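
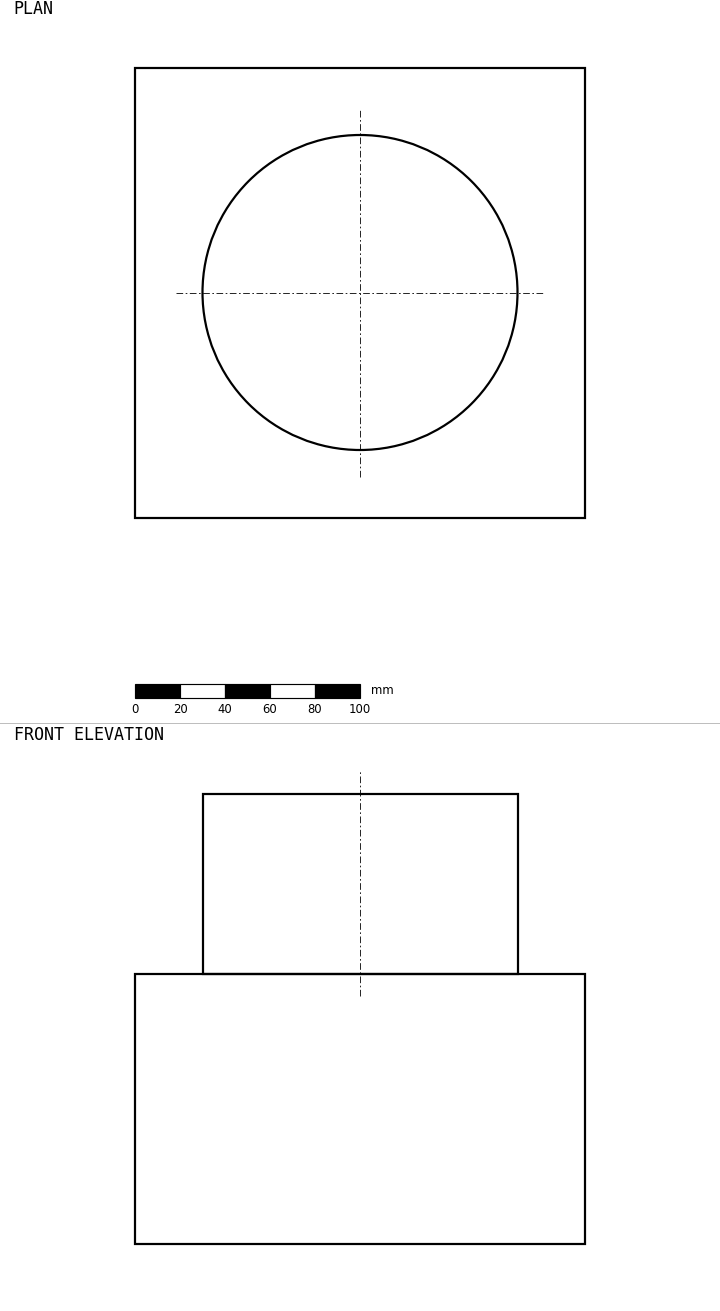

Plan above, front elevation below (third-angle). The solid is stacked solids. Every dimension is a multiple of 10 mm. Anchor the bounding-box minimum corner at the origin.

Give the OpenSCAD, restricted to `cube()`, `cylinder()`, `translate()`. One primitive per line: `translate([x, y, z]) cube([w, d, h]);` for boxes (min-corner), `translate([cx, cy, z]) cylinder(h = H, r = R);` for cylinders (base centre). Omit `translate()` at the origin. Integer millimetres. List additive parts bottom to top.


cube([200, 200, 120]);
translate([100, 100, 120]) cylinder(h = 80, r = 70);


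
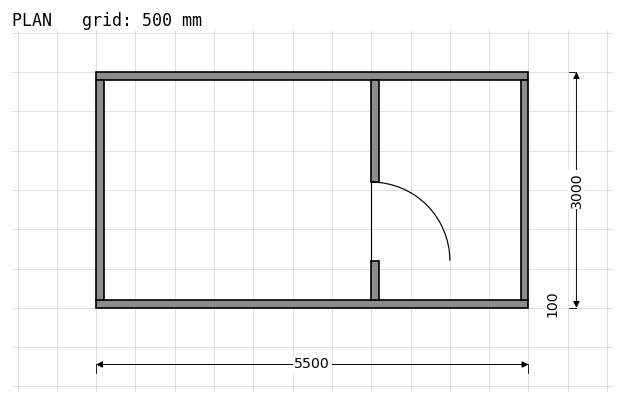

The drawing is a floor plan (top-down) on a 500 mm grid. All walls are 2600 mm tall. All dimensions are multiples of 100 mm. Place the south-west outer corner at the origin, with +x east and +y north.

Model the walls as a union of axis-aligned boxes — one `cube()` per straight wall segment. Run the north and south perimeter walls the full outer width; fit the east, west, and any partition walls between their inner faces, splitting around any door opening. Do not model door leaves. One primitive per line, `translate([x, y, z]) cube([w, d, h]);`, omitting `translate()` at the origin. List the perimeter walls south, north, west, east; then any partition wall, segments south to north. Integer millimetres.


cube([5500, 100, 2600]);
translate([0, 2900, 0]) cube([5500, 100, 2600]);
translate([0, 100, 0]) cube([100, 2800, 2600]);
translate([5400, 100, 0]) cube([100, 2800, 2600]);
translate([3500, 100, 0]) cube([100, 500, 2600]);
translate([3500, 1600, 0]) cube([100, 1300, 2600]);


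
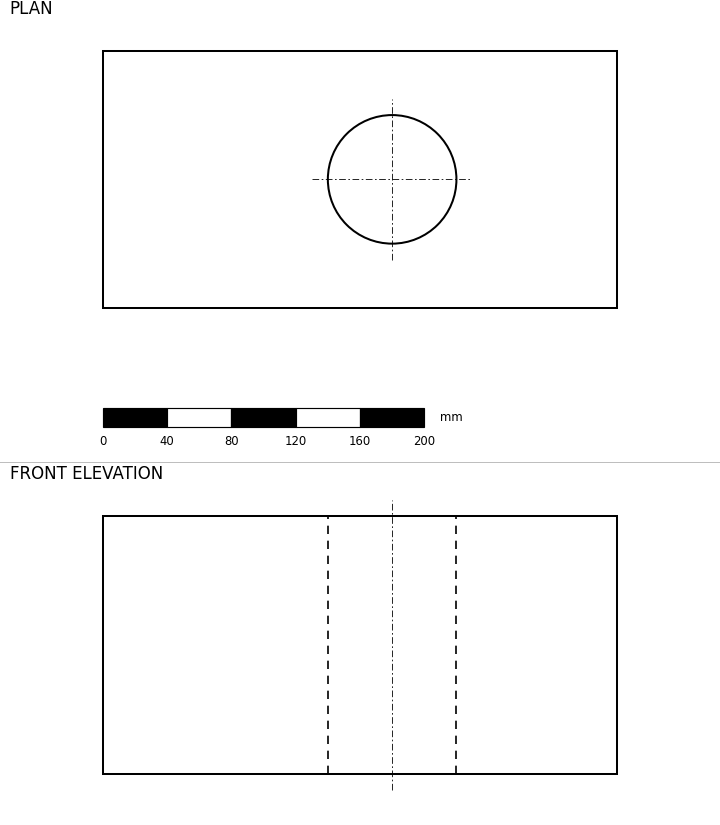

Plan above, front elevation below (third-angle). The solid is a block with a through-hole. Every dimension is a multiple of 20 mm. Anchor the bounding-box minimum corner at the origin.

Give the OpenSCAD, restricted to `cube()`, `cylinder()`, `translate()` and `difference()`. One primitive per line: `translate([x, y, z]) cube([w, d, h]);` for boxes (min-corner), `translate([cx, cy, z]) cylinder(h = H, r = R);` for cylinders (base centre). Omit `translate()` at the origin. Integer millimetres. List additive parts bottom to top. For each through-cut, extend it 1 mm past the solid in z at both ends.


difference() {
  cube([320, 160, 160]);
  translate([180, 80, -1]) cylinder(h = 162, r = 40);
}


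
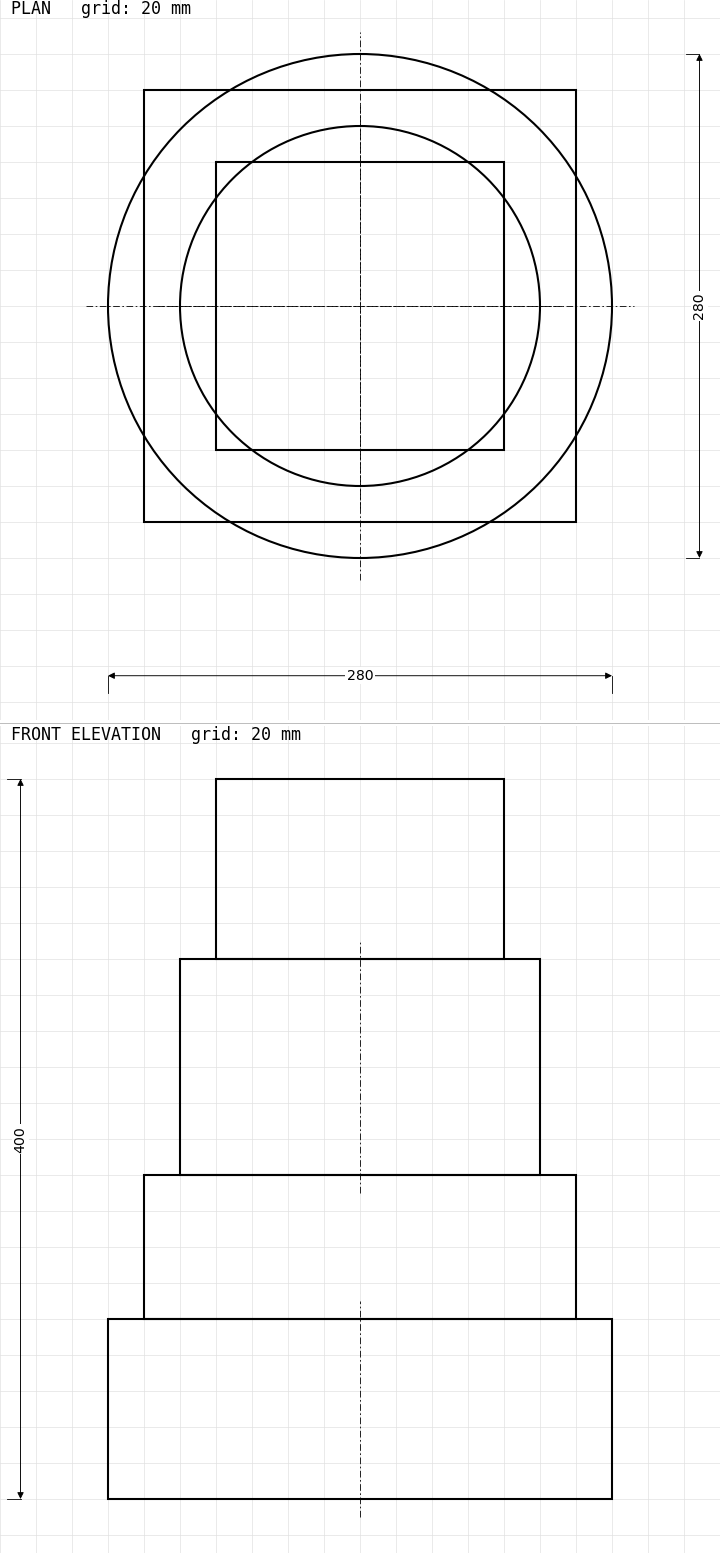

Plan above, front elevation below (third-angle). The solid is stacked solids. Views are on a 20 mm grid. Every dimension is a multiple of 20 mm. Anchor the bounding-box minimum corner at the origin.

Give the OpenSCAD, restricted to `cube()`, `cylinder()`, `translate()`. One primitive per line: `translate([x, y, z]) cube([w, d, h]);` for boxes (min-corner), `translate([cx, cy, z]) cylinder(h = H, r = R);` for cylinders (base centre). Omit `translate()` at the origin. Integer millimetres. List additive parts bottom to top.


translate([140, 140, 0]) cylinder(h = 100, r = 140);
translate([20, 20, 100]) cube([240, 240, 80]);
translate([140, 140, 180]) cylinder(h = 120, r = 100);
translate([60, 60, 300]) cube([160, 160, 100]);


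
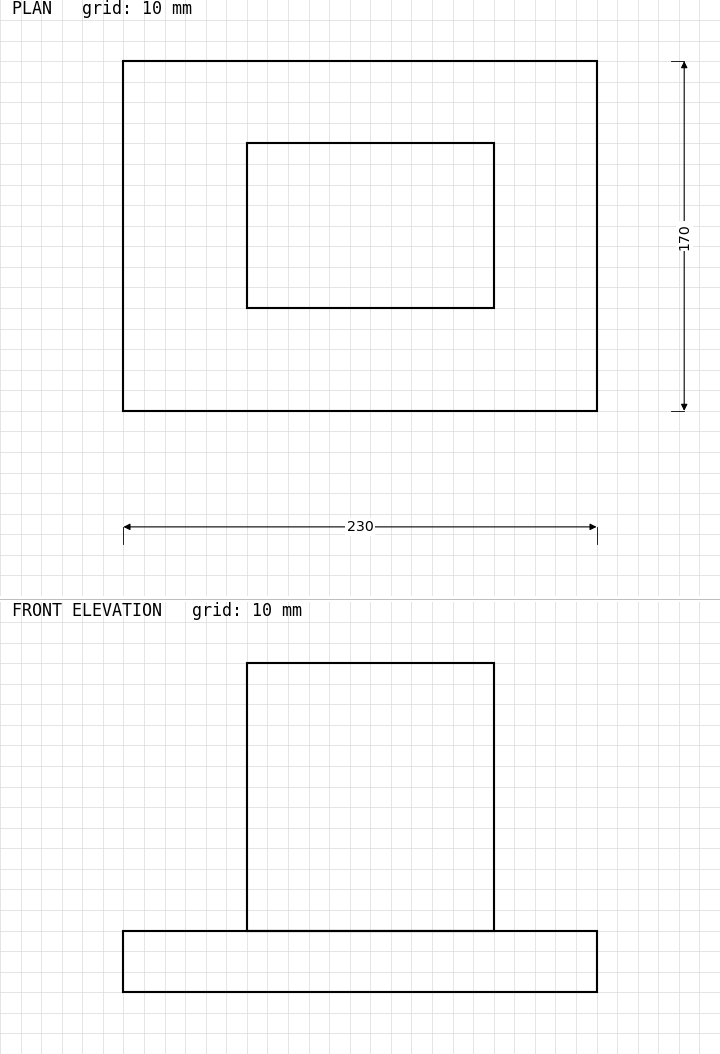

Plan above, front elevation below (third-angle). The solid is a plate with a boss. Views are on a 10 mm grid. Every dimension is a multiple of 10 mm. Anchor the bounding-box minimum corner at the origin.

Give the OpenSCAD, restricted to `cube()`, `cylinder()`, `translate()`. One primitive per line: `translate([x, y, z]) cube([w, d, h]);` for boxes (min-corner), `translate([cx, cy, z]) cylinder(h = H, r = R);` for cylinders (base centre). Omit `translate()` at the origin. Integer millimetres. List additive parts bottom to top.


cube([230, 170, 30]);
translate([60, 50, 30]) cube([120, 80, 130]);


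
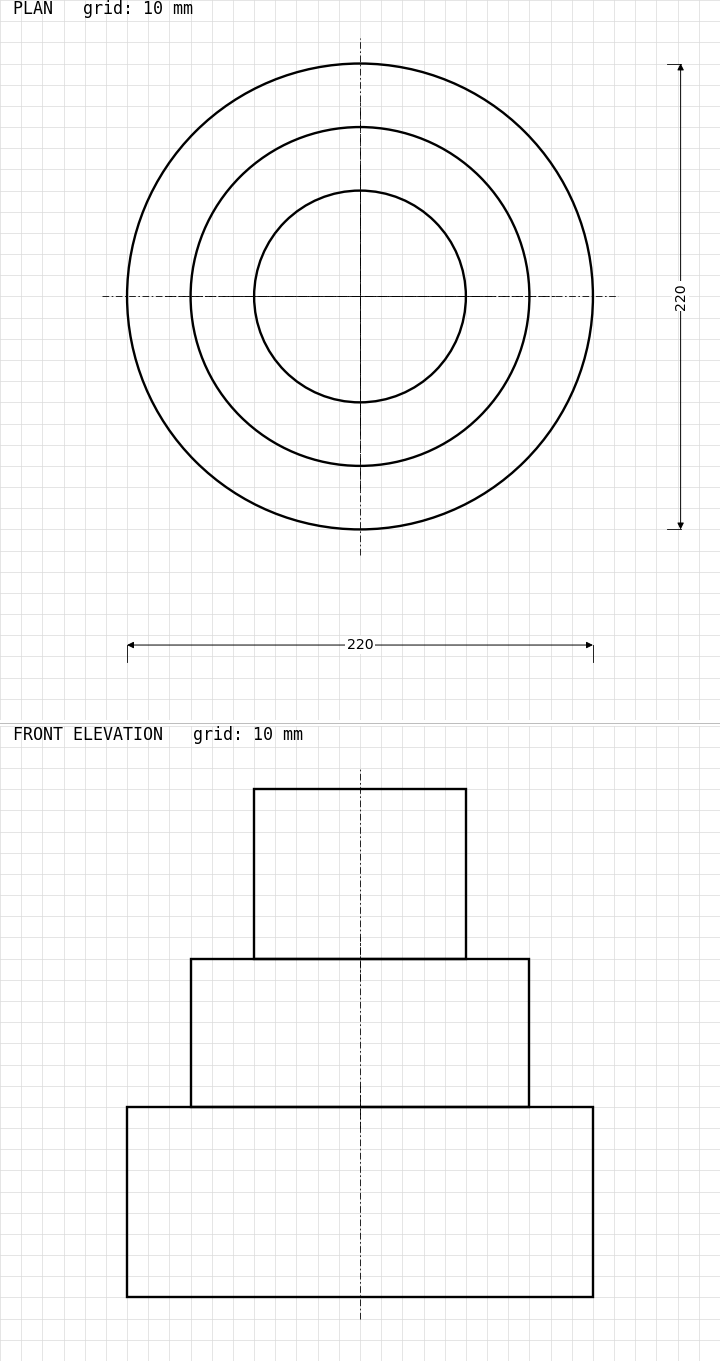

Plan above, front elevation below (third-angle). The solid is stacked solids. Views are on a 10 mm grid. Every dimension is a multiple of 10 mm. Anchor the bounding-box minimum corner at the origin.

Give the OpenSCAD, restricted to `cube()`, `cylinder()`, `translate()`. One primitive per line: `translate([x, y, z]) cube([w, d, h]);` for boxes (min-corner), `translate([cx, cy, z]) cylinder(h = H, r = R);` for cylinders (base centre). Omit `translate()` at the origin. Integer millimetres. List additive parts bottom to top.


translate([110, 110, 0]) cylinder(h = 90, r = 110);
translate([110, 110, 90]) cylinder(h = 70, r = 80);
translate([110, 110, 160]) cylinder(h = 80, r = 50);


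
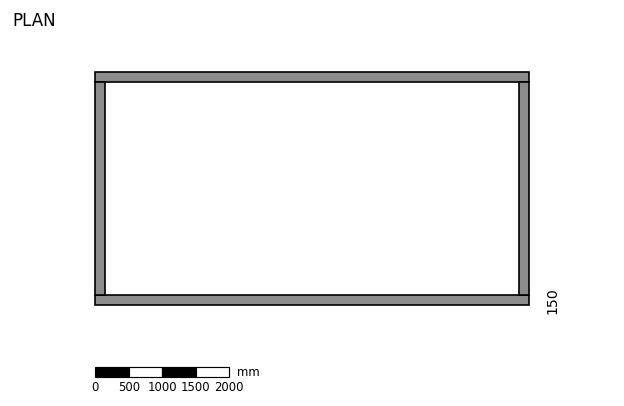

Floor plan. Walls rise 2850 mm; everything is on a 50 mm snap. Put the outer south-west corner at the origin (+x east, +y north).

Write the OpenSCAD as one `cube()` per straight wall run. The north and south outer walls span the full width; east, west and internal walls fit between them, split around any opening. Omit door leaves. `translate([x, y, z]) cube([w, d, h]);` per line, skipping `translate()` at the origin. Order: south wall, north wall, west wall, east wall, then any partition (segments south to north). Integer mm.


cube([6500, 150, 2850]);
translate([0, 3350, 0]) cube([6500, 150, 2850]);
translate([0, 150, 0]) cube([150, 3200, 2850]);
translate([6350, 150, 0]) cube([150, 3200, 2850]);


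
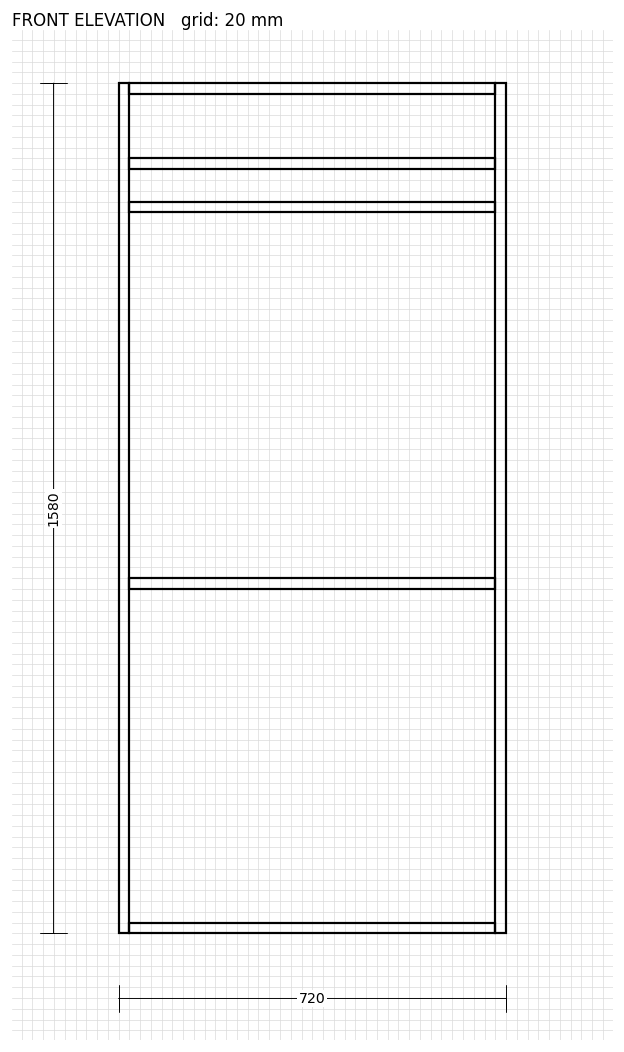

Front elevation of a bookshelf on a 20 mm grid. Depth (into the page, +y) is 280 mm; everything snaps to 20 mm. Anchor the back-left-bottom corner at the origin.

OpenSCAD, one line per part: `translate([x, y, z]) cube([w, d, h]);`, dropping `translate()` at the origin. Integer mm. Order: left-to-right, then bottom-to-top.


cube([20, 280, 1580]);
translate([20, 0, 0]) cube([680, 280, 20]);
translate([20, 0, 640]) cube([680, 280, 20]);
translate([20, 0, 1340]) cube([680, 280, 20]);
translate([20, 0, 1420]) cube([680, 280, 20]);
translate([20, 0, 1560]) cube([680, 280, 20]);
translate([700, 0, 0]) cube([20, 280, 1580]);


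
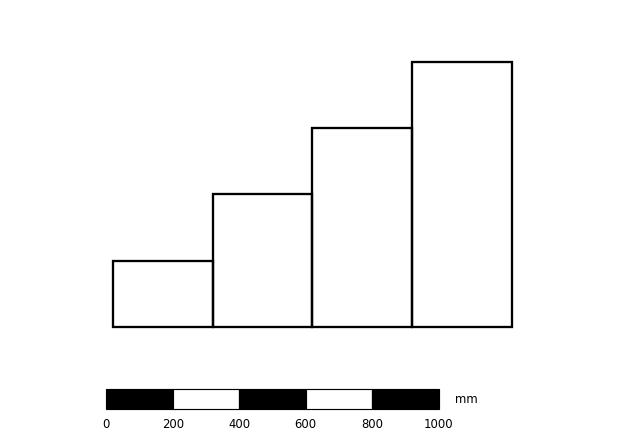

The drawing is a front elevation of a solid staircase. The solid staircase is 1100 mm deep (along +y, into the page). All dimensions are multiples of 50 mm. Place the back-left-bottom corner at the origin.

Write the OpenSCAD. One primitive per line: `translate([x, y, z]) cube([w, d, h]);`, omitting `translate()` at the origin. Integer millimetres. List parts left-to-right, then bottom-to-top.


cube([300, 1100, 200]);
translate([300, 0, 0]) cube([300, 1100, 400]);
translate([600, 0, 0]) cube([300, 1100, 600]);
translate([900, 0, 0]) cube([300, 1100, 800]);


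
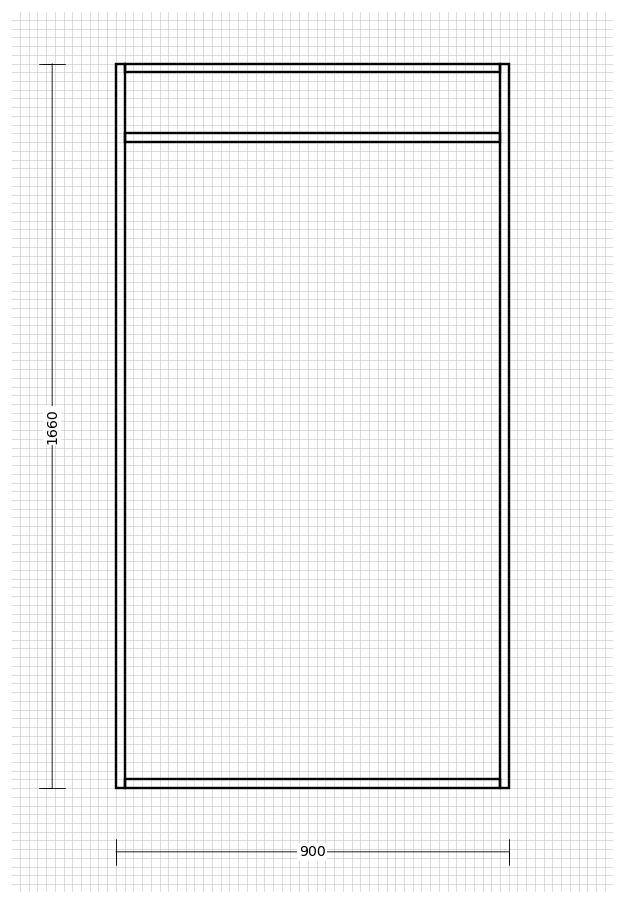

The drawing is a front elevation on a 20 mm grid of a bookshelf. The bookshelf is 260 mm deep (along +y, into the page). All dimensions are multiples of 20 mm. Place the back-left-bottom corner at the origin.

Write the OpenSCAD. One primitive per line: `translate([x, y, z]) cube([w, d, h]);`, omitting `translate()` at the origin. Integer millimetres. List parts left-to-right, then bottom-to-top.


cube([20, 260, 1660]);
translate([20, 0, 0]) cube([860, 260, 20]);
translate([20, 0, 1480]) cube([860, 260, 20]);
translate([20, 0, 1640]) cube([860, 260, 20]);
translate([880, 0, 0]) cube([20, 260, 1660]);


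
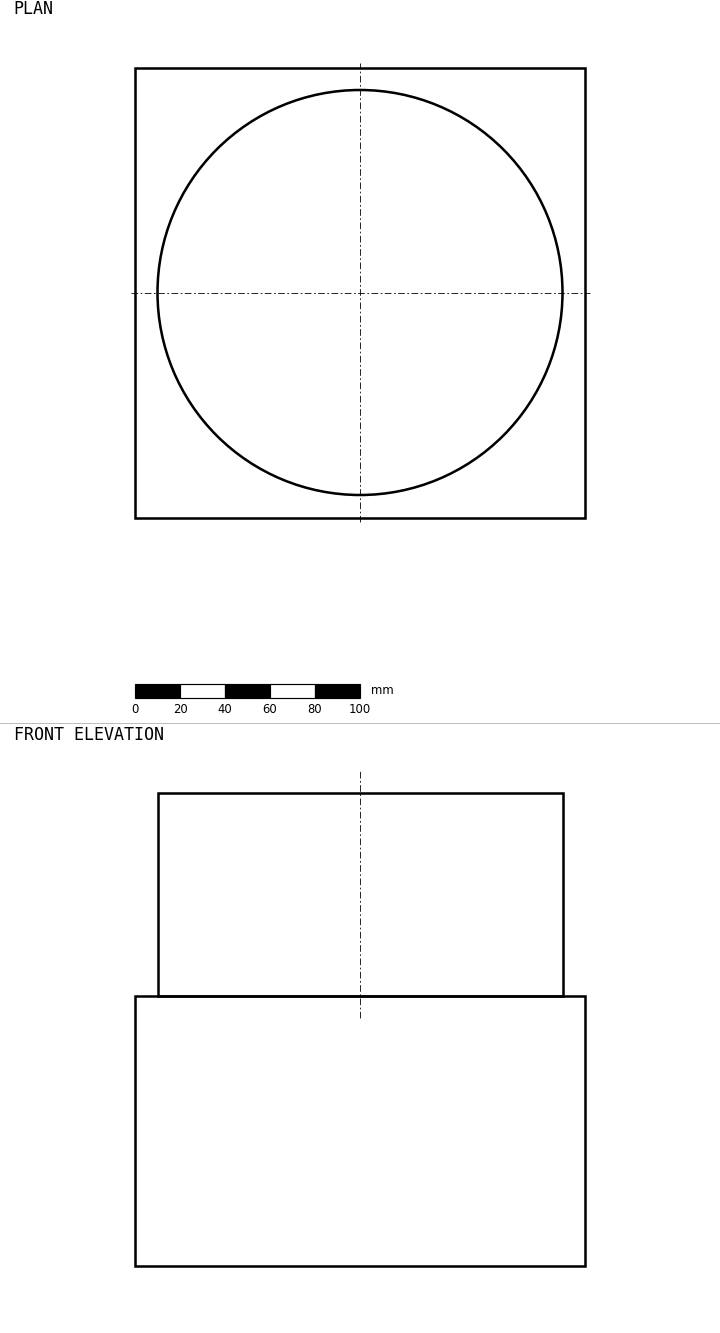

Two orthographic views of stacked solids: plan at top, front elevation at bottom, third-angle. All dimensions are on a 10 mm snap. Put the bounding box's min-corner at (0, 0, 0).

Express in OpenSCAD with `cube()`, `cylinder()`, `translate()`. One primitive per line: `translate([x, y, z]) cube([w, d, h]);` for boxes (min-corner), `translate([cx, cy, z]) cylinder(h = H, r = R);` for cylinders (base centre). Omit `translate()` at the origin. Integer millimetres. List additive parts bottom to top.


cube([200, 200, 120]);
translate([100, 100, 120]) cylinder(h = 90, r = 90);


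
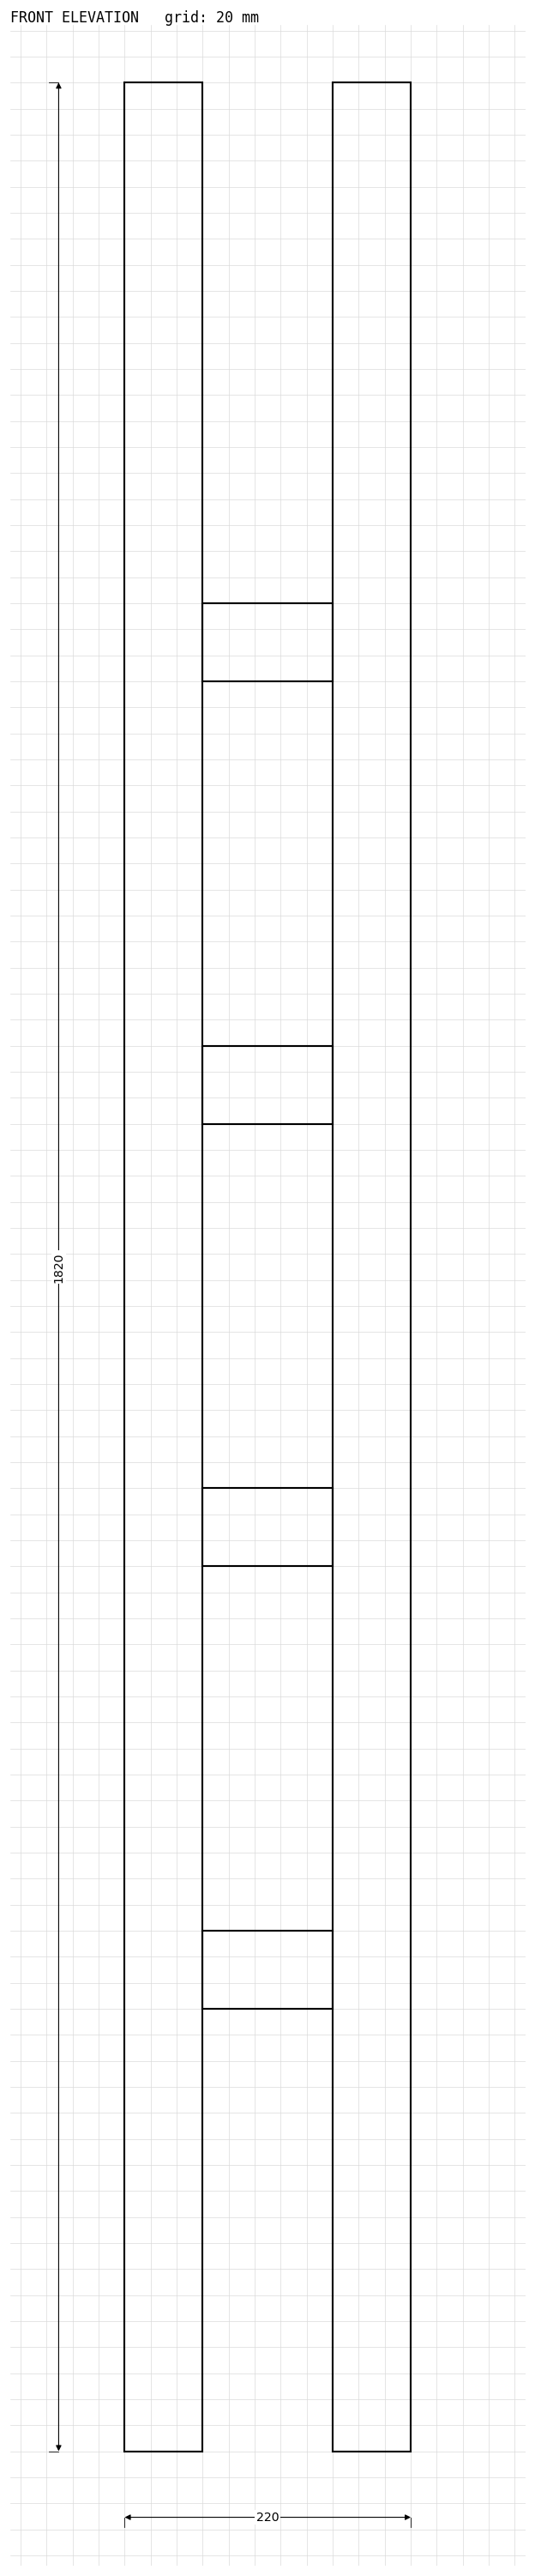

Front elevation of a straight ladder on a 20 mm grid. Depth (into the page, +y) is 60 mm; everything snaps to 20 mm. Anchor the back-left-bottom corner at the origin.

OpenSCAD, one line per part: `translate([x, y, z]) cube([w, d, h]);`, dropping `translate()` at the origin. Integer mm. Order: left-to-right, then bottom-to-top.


cube([60, 60, 1820]);
translate([60, 0, 340]) cube([100, 60, 60]);
translate([60, 0, 680]) cube([100, 60, 60]);
translate([60, 0, 1020]) cube([100, 60, 60]);
translate([60, 0, 1360]) cube([100, 60, 60]);
translate([160, 0, 0]) cube([60, 60, 1820]);


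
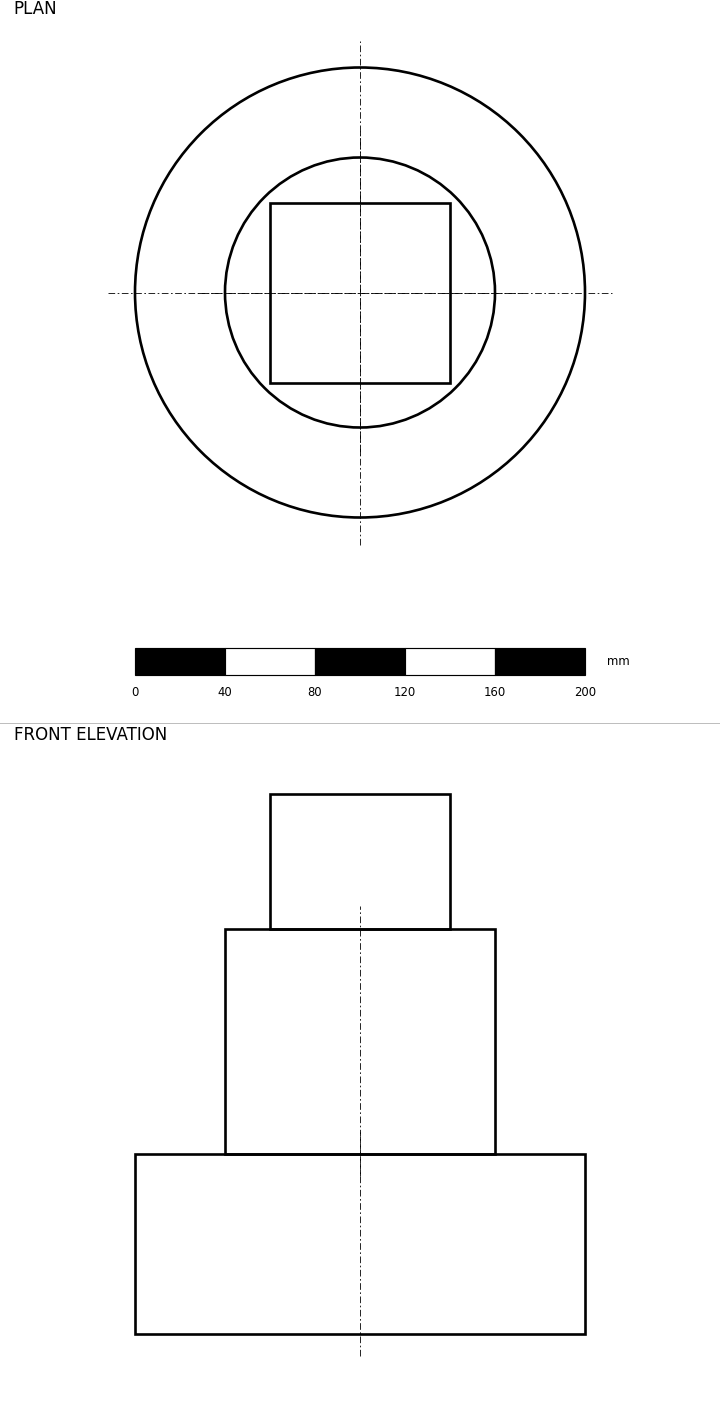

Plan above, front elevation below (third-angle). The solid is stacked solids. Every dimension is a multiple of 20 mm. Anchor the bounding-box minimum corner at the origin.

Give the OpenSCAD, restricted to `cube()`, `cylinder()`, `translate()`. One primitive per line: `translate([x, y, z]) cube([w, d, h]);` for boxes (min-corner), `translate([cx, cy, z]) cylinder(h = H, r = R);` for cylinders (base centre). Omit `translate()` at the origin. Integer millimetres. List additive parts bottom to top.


translate([100, 100, 0]) cylinder(h = 80, r = 100);
translate([100, 100, 80]) cylinder(h = 100, r = 60);
translate([60, 60, 180]) cube([80, 80, 60]);


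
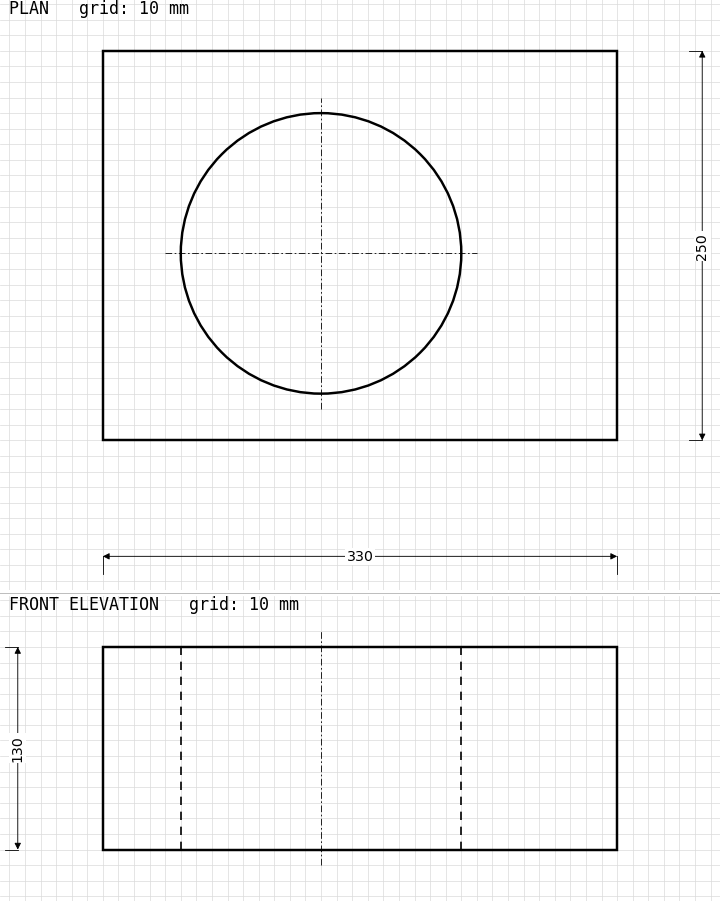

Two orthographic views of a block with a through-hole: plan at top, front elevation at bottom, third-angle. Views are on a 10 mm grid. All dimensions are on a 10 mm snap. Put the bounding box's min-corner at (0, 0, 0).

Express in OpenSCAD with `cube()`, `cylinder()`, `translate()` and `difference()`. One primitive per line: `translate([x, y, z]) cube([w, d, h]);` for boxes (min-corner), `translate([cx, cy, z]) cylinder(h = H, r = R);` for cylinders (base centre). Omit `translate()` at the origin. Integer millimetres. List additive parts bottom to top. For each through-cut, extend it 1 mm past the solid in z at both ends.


difference() {
  cube([330, 250, 130]);
  translate([140, 120, -1]) cylinder(h = 132, r = 90);
}


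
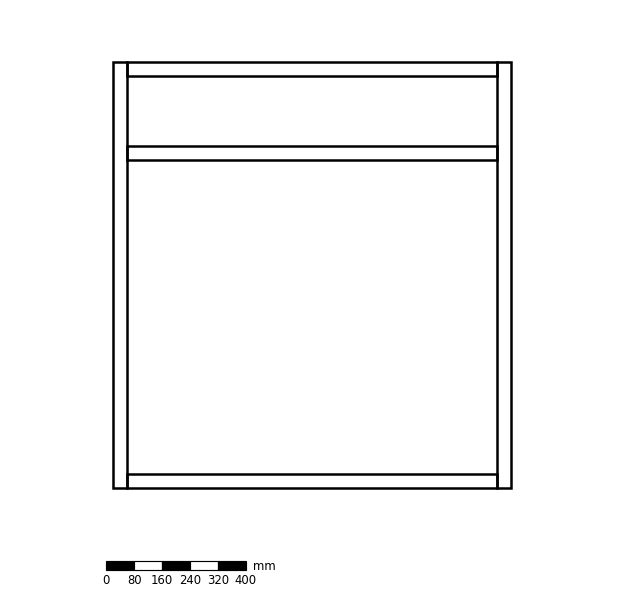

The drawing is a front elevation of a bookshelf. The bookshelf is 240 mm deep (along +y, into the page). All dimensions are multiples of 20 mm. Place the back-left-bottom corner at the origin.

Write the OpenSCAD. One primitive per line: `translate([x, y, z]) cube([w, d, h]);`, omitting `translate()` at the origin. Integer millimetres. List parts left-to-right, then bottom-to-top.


cube([40, 240, 1220]);
translate([40, 0, 0]) cube([1060, 240, 40]);
translate([40, 0, 940]) cube([1060, 240, 40]);
translate([40, 0, 1180]) cube([1060, 240, 40]);
translate([1100, 0, 0]) cube([40, 240, 1220]);


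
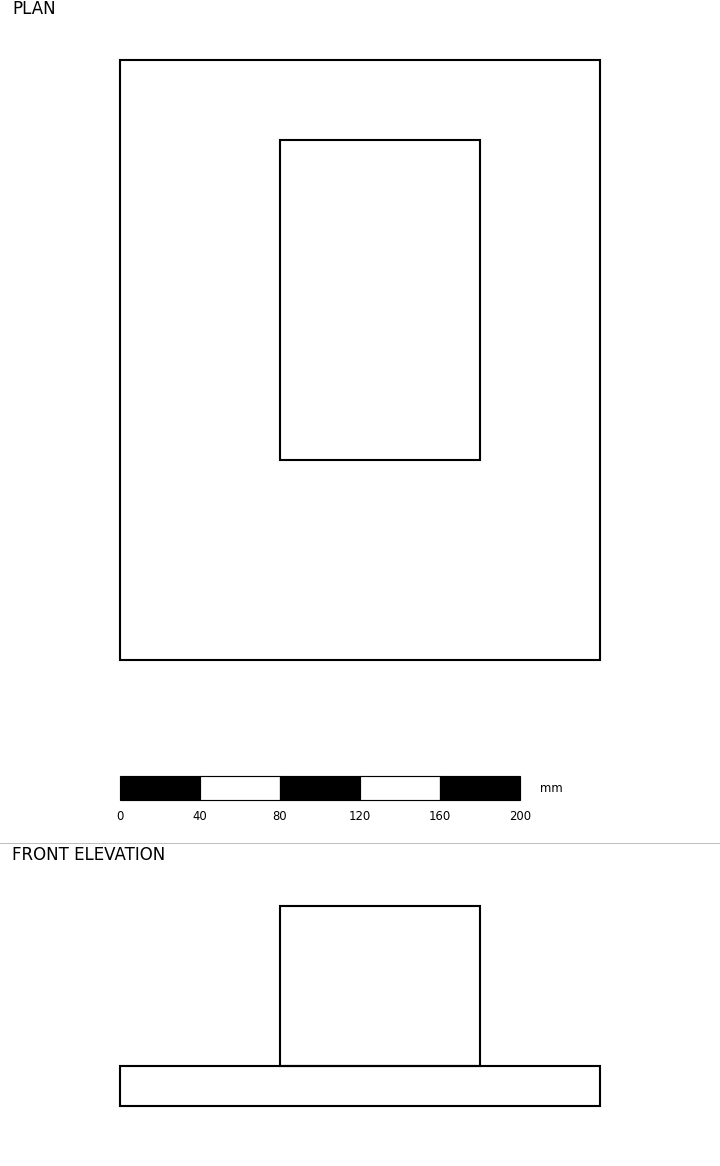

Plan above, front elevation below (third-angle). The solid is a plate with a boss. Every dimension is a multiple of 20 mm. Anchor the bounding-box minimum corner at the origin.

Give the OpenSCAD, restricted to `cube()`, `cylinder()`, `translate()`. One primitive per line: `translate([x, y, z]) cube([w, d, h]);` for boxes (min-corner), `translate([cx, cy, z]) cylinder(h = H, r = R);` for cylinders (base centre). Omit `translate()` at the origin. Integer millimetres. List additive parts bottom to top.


cube([240, 300, 20]);
translate([80, 100, 20]) cube([100, 160, 80]);


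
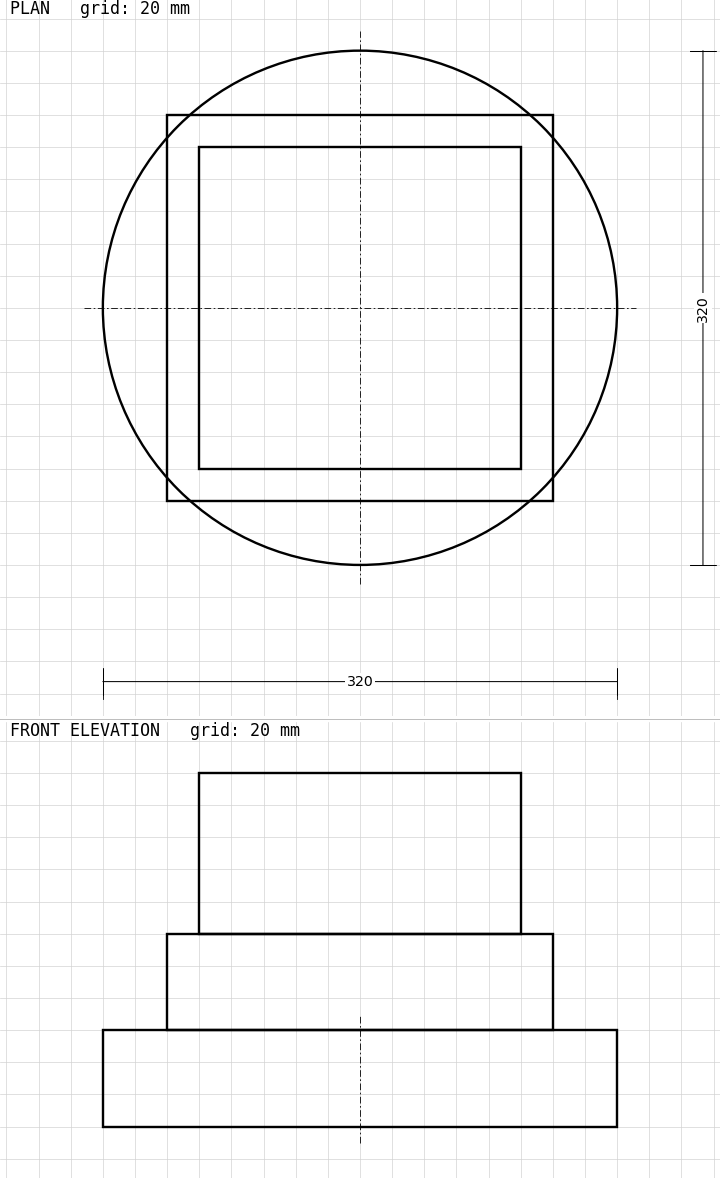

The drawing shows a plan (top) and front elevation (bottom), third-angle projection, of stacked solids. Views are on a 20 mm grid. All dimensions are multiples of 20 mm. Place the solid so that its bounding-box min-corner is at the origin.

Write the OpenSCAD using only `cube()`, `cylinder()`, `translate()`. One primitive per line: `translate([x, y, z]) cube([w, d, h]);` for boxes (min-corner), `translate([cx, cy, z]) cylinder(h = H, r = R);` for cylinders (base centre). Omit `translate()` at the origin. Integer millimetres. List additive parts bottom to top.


translate([160, 160, 0]) cylinder(h = 60, r = 160);
translate([40, 40, 60]) cube([240, 240, 60]);
translate([60, 60, 120]) cube([200, 200, 100]);


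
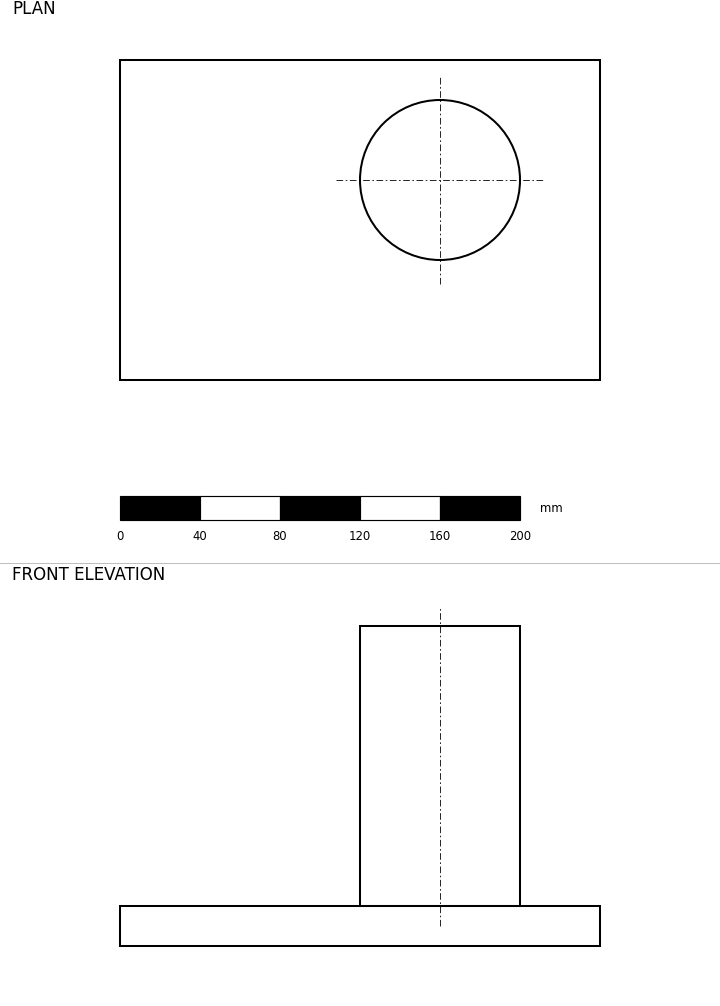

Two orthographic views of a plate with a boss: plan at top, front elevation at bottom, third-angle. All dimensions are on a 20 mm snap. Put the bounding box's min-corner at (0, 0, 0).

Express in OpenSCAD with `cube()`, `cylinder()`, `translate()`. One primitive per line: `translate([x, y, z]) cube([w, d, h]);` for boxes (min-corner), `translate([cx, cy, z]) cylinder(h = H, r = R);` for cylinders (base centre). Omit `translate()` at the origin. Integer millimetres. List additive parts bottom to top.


cube([240, 160, 20]);
translate([160, 100, 20]) cylinder(h = 140, r = 40);


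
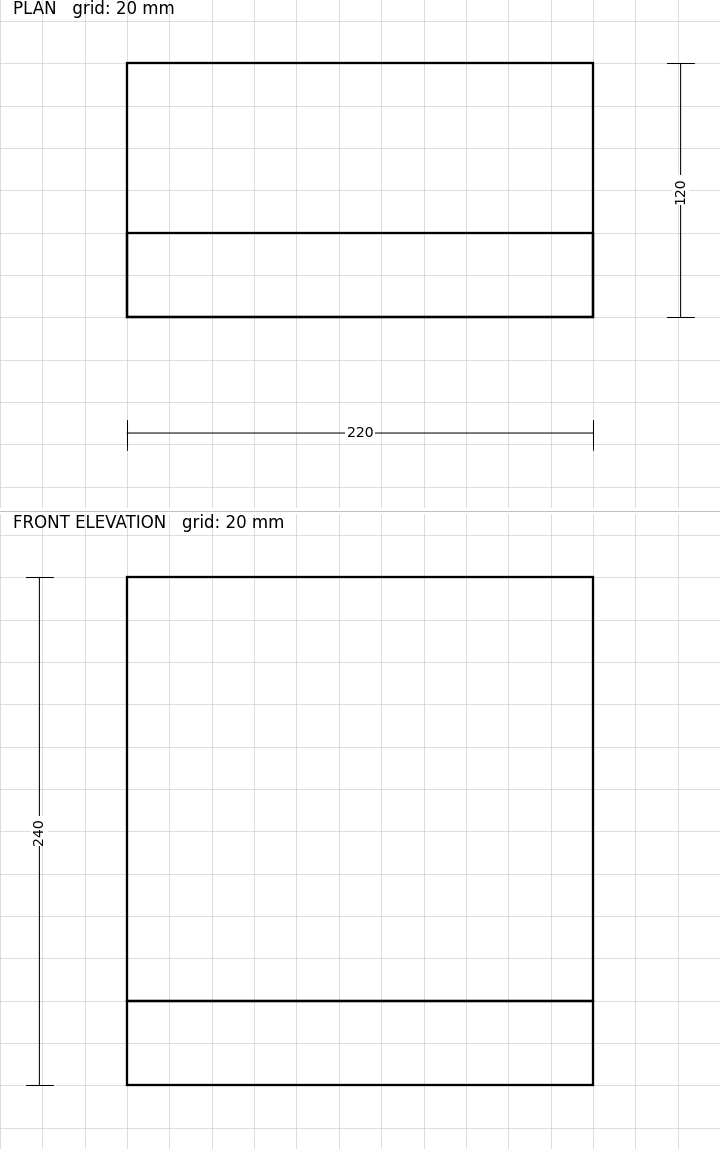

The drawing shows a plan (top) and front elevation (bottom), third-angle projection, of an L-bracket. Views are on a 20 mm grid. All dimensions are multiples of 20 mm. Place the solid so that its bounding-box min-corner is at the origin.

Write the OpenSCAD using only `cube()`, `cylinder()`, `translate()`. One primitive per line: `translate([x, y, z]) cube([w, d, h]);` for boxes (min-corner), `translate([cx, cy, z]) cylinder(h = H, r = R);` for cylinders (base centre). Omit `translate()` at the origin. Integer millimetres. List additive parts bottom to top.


cube([220, 120, 40]);
translate([0, 0, 40]) cube([220, 40, 200]);


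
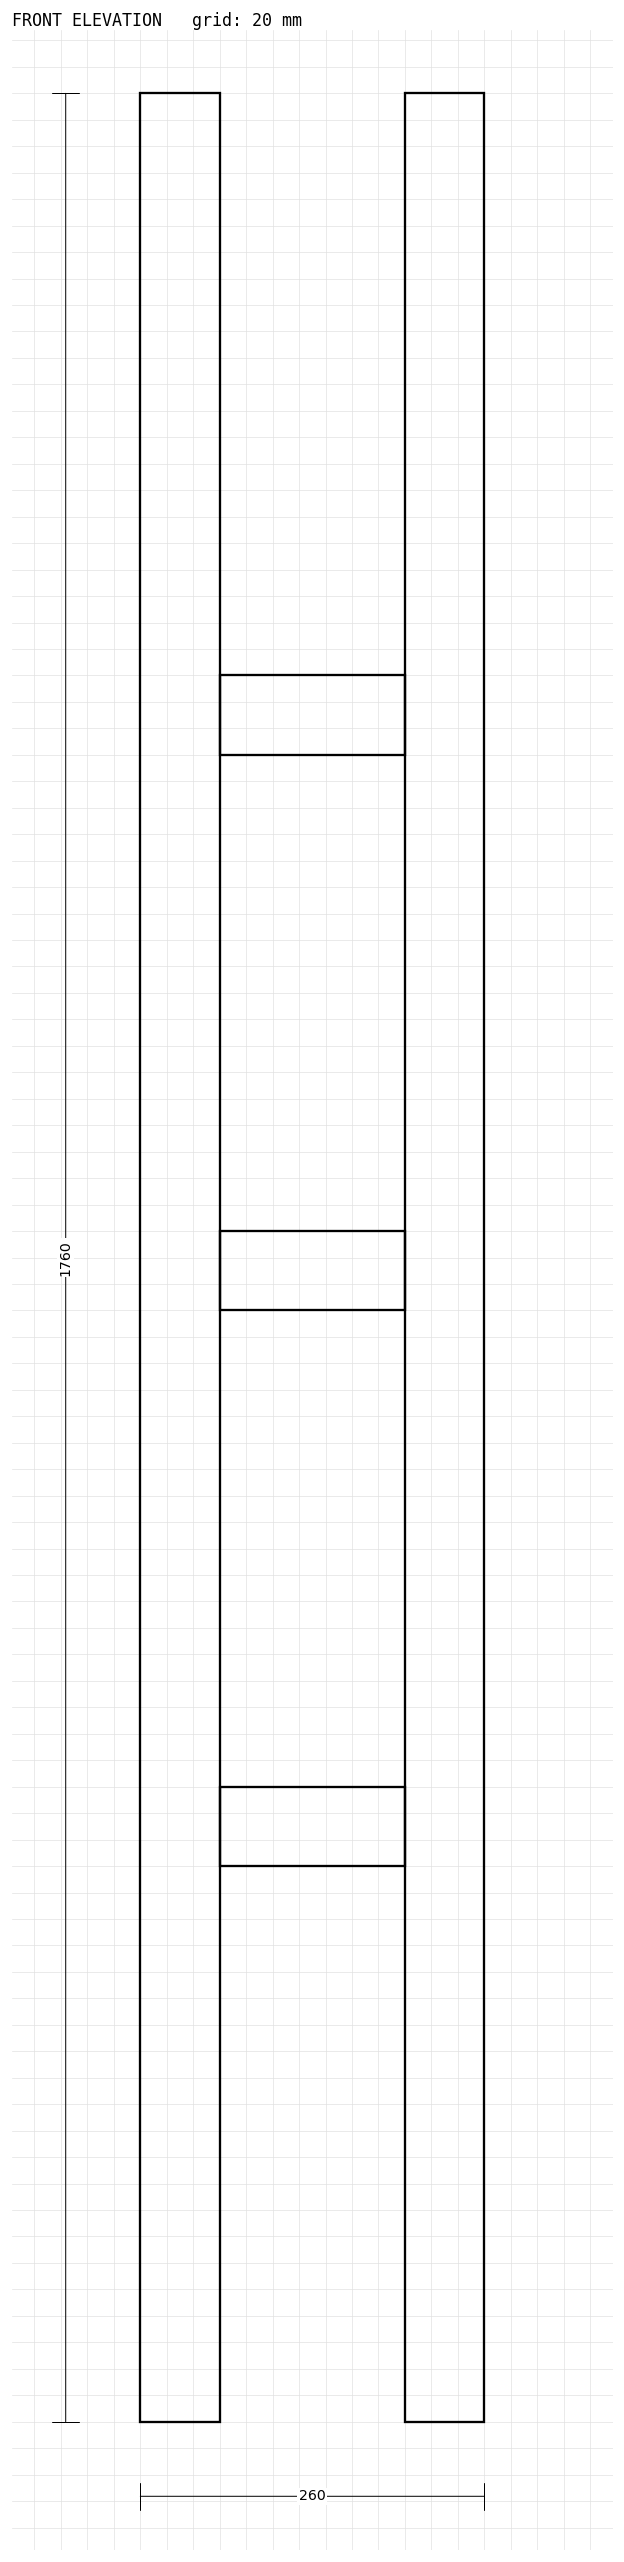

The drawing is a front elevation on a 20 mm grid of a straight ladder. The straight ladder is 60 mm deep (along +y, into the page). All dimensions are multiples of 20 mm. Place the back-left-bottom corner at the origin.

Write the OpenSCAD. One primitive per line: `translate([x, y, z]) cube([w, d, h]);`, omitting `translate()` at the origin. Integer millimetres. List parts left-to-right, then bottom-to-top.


cube([60, 60, 1760]);
translate([60, 0, 420]) cube([140, 60, 60]);
translate([60, 0, 840]) cube([140, 60, 60]);
translate([60, 0, 1260]) cube([140, 60, 60]);
translate([200, 0, 0]) cube([60, 60, 1760]);


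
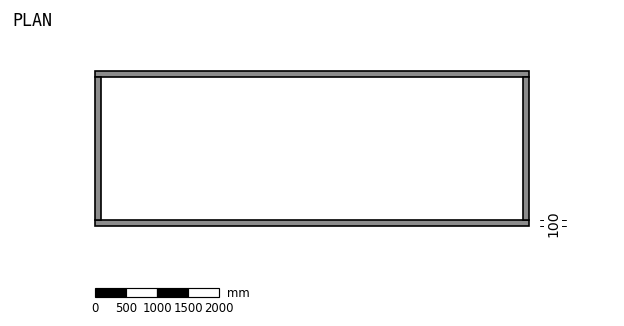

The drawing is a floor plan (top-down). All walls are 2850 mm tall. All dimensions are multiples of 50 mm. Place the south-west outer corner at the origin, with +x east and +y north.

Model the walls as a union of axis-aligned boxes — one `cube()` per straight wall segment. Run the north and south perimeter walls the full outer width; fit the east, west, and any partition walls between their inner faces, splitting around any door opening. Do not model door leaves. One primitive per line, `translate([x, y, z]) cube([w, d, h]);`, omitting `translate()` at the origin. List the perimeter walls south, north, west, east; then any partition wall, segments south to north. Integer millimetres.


cube([7000, 100, 2850]);
translate([0, 2400, 0]) cube([7000, 100, 2850]);
translate([0, 100, 0]) cube([100, 2300, 2850]);
translate([6900, 100, 0]) cube([100, 2300, 2850]);


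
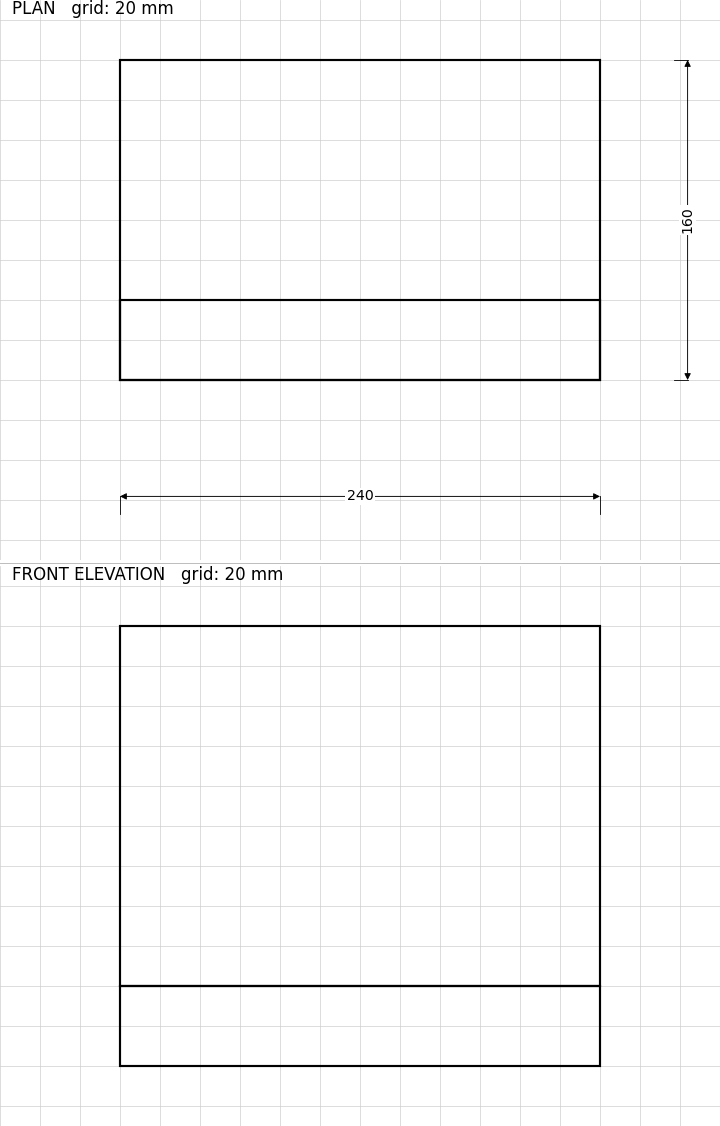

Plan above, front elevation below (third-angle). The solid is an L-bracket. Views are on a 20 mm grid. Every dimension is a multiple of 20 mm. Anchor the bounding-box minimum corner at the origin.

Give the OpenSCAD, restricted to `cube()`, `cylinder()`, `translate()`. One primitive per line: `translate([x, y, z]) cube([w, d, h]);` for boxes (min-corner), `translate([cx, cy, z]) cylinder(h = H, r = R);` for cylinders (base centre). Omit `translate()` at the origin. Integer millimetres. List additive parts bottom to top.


cube([240, 160, 40]);
translate([0, 0, 40]) cube([240, 40, 180]);


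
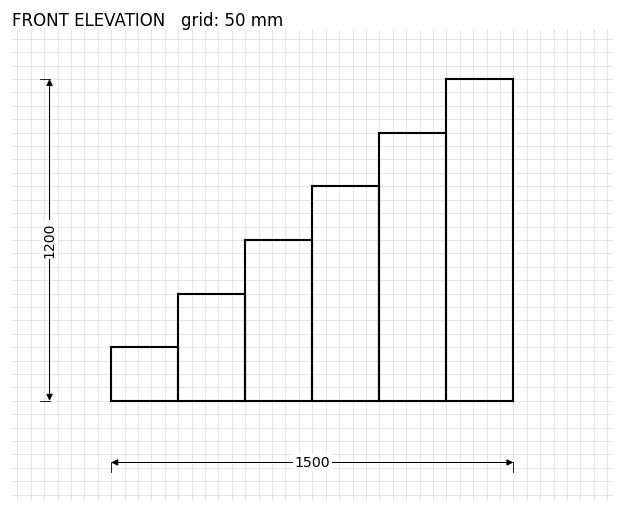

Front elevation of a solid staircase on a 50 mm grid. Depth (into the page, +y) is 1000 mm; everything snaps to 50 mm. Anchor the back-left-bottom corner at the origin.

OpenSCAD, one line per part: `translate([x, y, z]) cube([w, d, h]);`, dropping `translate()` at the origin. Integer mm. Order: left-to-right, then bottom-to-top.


cube([250, 1000, 200]);
translate([250, 0, 0]) cube([250, 1000, 400]);
translate([500, 0, 0]) cube([250, 1000, 600]);
translate([750, 0, 0]) cube([250, 1000, 800]);
translate([1000, 0, 0]) cube([250, 1000, 1000]);
translate([1250, 0, 0]) cube([250, 1000, 1200]);


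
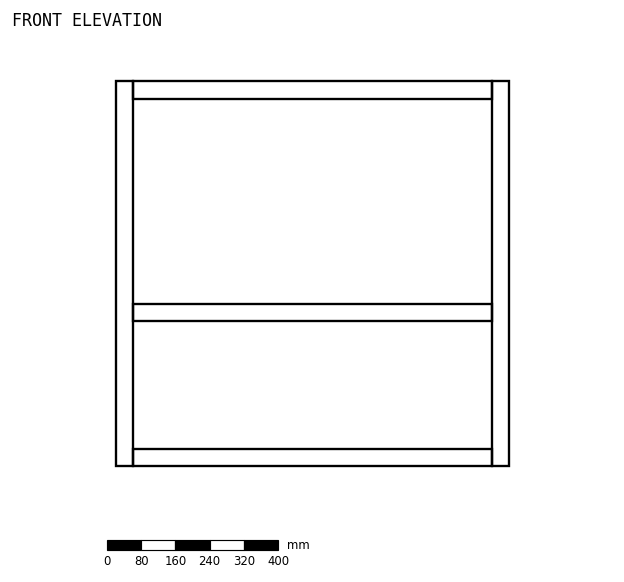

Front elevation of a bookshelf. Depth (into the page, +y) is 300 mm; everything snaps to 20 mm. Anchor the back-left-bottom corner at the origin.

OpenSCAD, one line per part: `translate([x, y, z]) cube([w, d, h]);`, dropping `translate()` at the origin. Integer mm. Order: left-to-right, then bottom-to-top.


cube([40, 300, 900]);
translate([40, 0, 0]) cube([840, 300, 40]);
translate([40, 0, 340]) cube([840, 300, 40]);
translate([40, 0, 860]) cube([840, 300, 40]);
translate([880, 0, 0]) cube([40, 300, 900]);


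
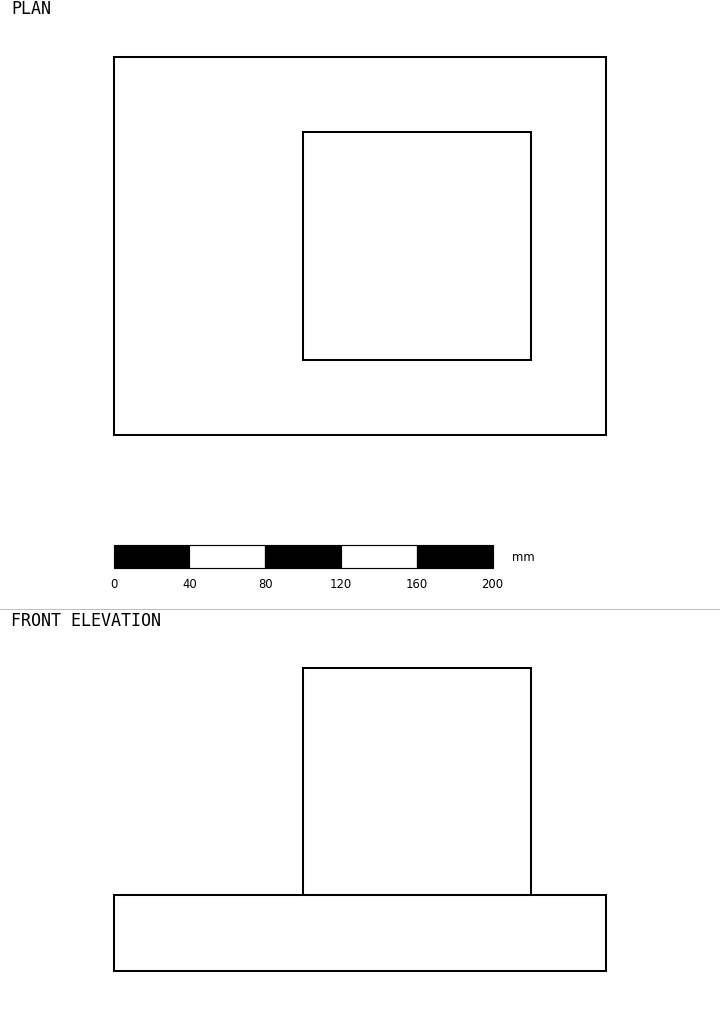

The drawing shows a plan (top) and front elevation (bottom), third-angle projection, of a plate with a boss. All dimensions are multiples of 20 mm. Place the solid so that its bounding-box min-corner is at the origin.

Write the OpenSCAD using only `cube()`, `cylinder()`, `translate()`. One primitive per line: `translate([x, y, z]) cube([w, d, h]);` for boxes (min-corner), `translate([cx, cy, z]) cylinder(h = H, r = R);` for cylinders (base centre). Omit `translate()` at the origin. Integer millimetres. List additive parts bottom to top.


cube([260, 200, 40]);
translate([100, 40, 40]) cube([120, 120, 120]);


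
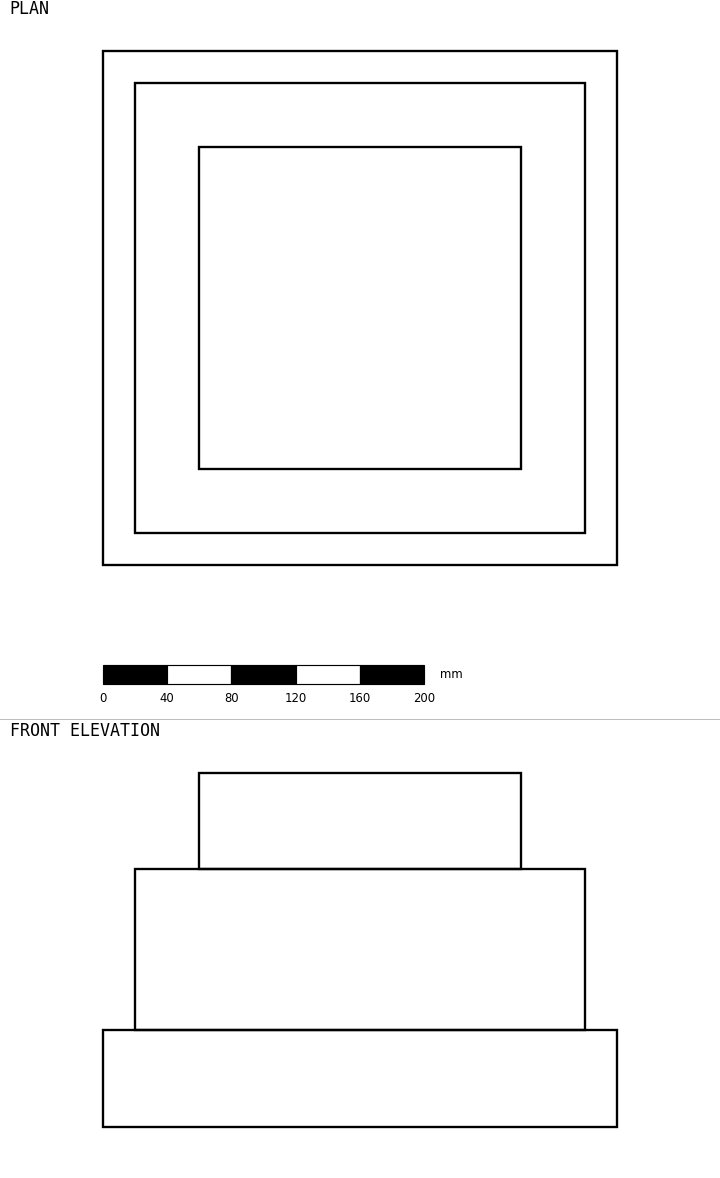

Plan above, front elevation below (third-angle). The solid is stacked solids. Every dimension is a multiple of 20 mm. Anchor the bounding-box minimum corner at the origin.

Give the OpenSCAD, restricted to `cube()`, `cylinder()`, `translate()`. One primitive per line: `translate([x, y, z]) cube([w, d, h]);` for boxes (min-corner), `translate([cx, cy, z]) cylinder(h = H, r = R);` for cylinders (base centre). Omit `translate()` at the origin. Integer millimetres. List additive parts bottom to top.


cube([320, 320, 60]);
translate([20, 20, 60]) cube([280, 280, 100]);
translate([60, 60, 160]) cube([200, 200, 60]);


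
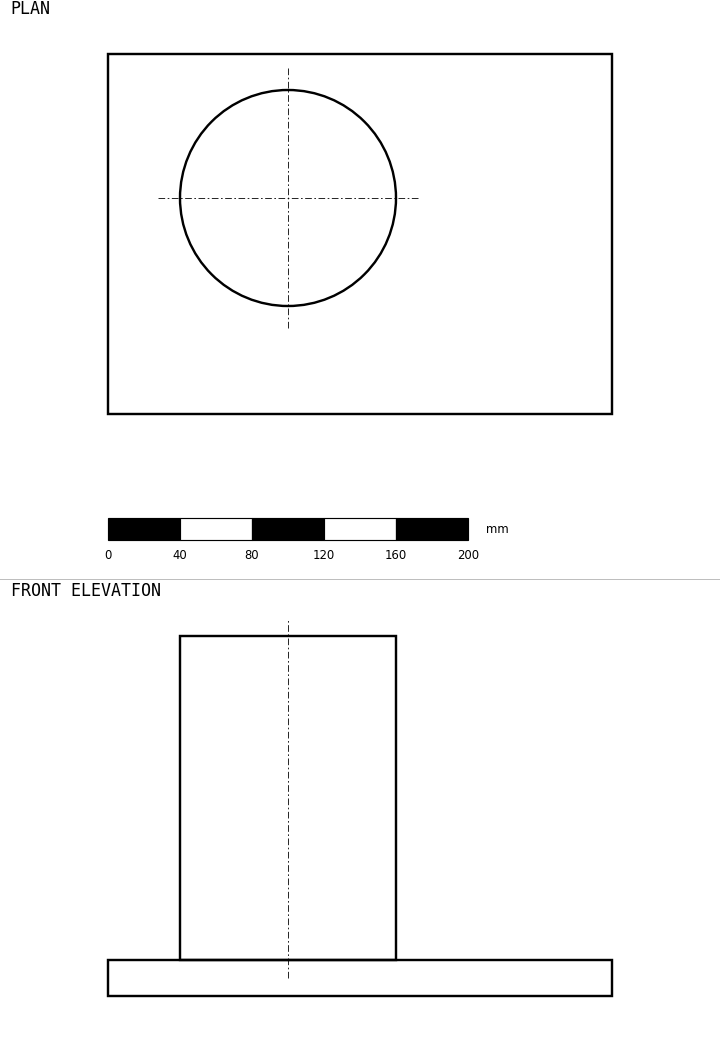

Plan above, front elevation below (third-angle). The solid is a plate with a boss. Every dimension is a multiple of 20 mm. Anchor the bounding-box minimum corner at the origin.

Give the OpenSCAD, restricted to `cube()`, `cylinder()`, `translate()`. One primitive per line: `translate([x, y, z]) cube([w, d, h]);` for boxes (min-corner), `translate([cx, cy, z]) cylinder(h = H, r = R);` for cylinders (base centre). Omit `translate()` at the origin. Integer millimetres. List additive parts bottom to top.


cube([280, 200, 20]);
translate([100, 120, 20]) cylinder(h = 180, r = 60);


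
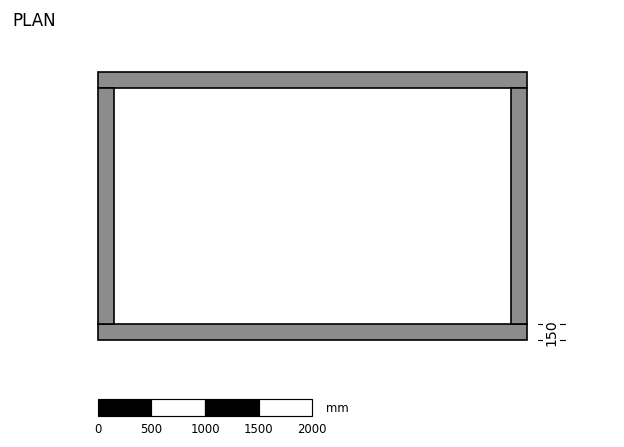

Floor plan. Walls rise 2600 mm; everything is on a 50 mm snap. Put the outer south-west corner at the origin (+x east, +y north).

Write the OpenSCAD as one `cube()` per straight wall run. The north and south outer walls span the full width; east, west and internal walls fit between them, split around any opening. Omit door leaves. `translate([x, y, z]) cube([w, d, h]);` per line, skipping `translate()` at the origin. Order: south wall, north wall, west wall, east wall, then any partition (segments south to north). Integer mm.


cube([4000, 150, 2600]);
translate([0, 2350, 0]) cube([4000, 150, 2600]);
translate([0, 150, 0]) cube([150, 2200, 2600]);
translate([3850, 150, 0]) cube([150, 2200, 2600]);


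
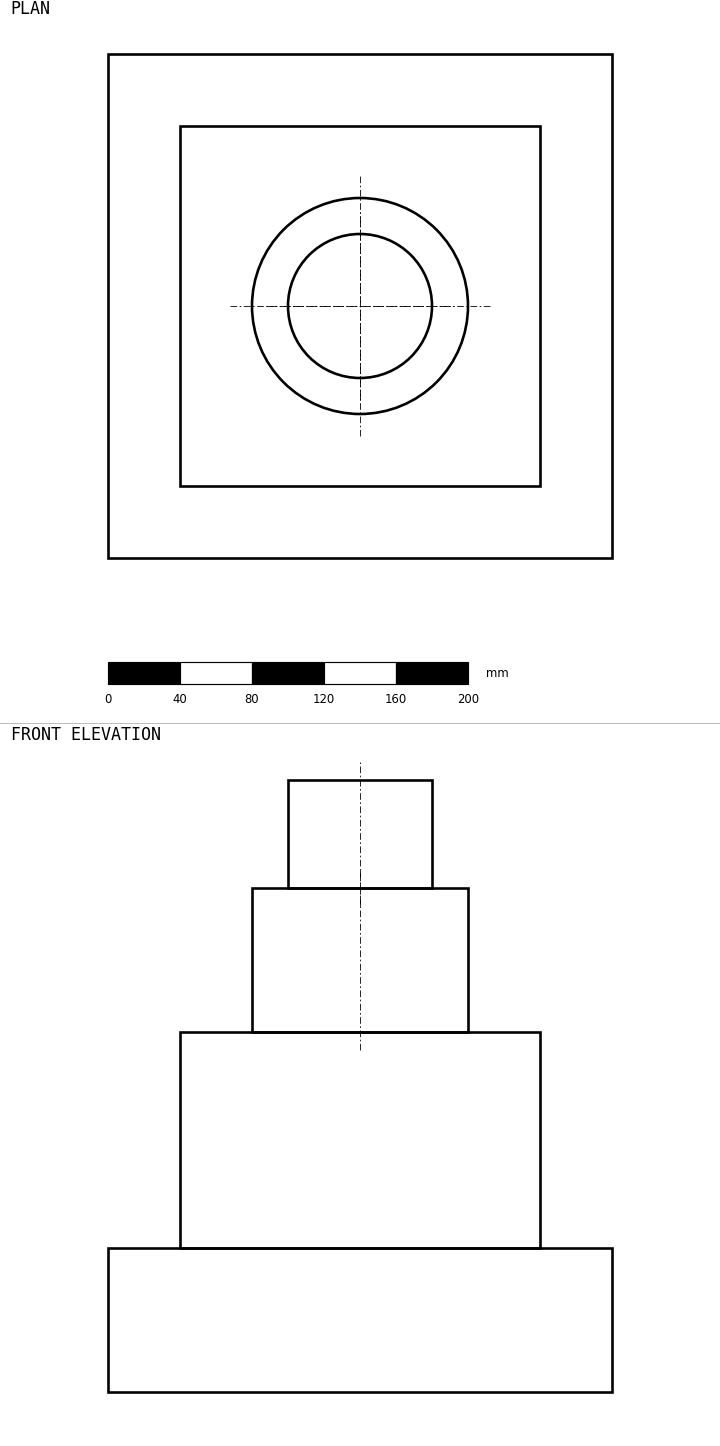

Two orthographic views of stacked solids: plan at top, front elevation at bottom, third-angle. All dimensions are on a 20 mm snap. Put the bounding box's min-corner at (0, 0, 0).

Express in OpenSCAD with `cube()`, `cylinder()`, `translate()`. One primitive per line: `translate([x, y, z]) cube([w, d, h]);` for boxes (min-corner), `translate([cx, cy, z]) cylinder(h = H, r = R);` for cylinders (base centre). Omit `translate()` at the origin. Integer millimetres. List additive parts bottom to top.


cube([280, 280, 80]);
translate([40, 40, 80]) cube([200, 200, 120]);
translate([140, 140, 200]) cylinder(h = 80, r = 60);
translate([140, 140, 280]) cylinder(h = 60, r = 40);


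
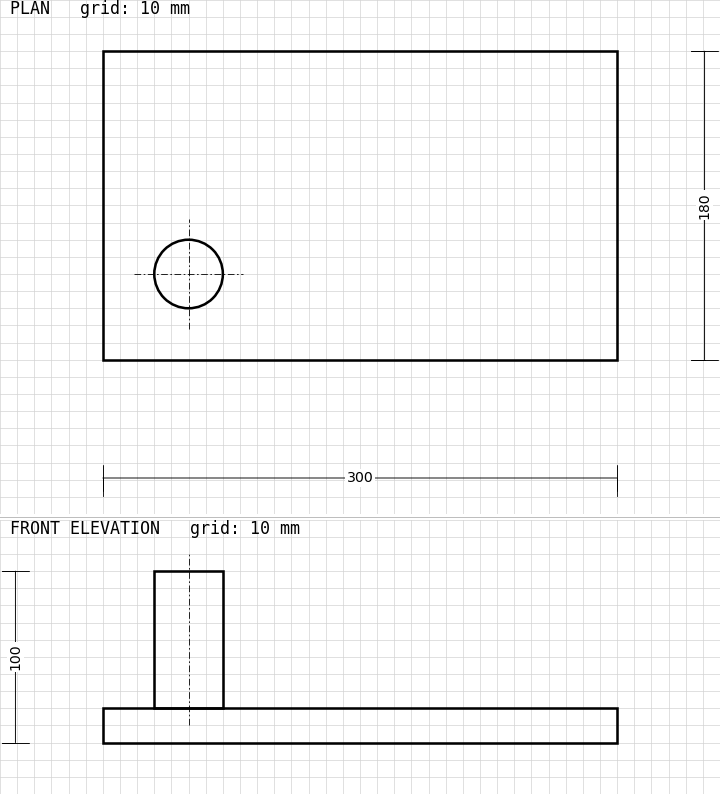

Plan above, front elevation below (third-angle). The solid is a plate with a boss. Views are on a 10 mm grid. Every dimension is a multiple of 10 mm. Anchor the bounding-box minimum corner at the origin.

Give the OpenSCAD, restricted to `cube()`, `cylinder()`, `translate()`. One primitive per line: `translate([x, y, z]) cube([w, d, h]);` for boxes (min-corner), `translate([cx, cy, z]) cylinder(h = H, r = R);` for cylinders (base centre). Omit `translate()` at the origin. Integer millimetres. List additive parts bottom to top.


cube([300, 180, 20]);
translate([50, 50, 20]) cylinder(h = 80, r = 20);


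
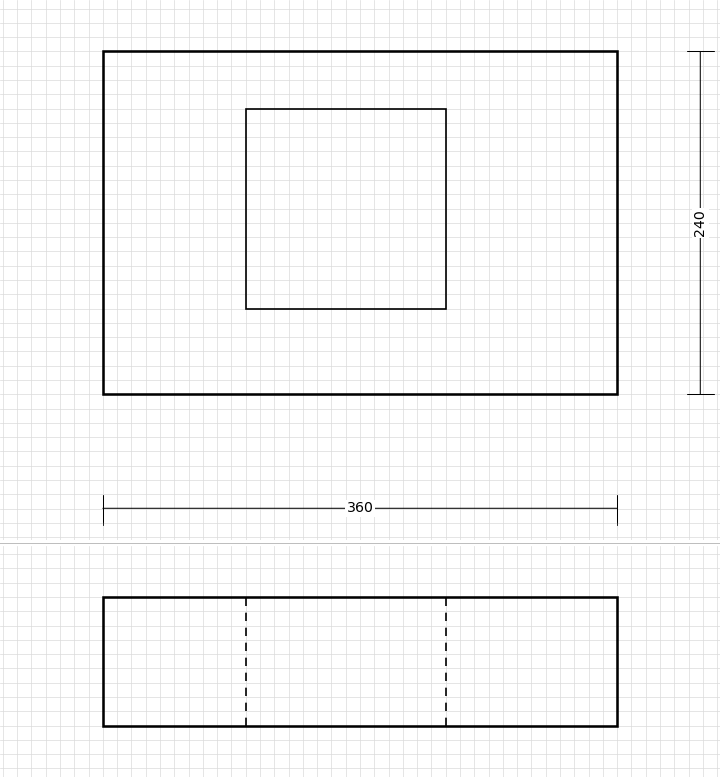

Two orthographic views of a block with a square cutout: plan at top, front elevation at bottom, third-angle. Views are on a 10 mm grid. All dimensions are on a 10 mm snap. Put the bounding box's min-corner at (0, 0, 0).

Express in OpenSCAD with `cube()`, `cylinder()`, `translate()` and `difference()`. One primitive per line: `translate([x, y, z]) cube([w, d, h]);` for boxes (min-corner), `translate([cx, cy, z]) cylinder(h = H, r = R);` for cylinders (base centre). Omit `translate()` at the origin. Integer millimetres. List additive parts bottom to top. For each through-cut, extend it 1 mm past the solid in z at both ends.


difference() {
  cube([360, 240, 90]);
  translate([100, 60, -1]) cube([140, 140, 92]);
}


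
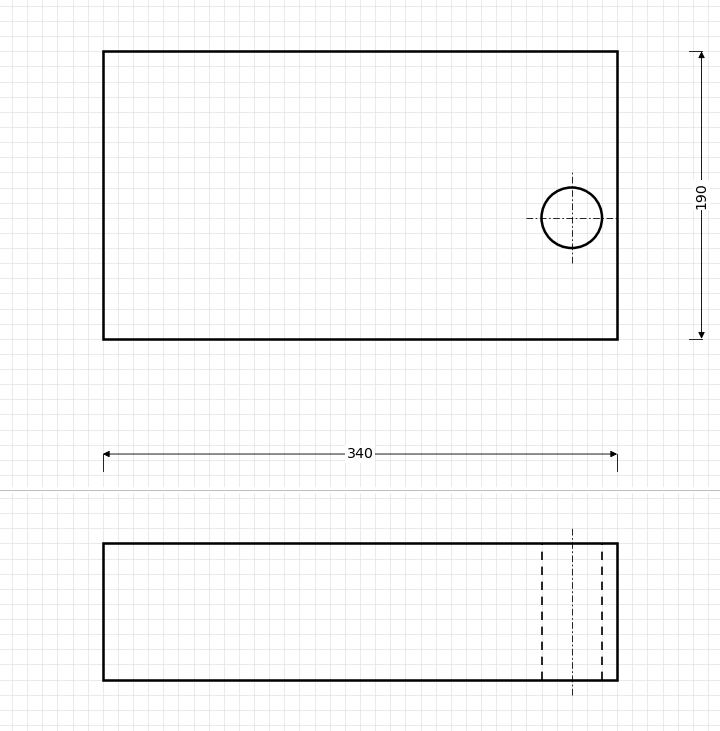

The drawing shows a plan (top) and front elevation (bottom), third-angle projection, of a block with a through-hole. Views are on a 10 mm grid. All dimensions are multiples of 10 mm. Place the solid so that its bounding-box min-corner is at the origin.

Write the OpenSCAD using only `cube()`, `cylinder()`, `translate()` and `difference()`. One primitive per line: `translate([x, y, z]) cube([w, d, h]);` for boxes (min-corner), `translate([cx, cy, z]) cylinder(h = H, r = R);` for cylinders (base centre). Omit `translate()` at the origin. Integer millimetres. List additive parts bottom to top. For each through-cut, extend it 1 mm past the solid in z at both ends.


difference() {
  cube([340, 190, 90]);
  translate([310, 80, -1]) cylinder(h = 92, r = 20);
}


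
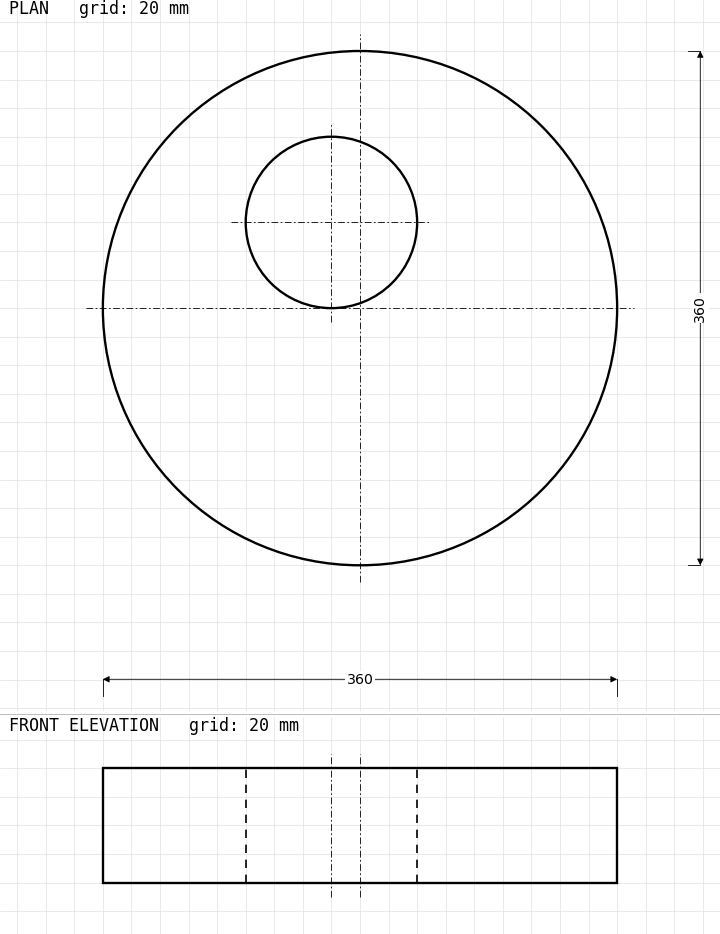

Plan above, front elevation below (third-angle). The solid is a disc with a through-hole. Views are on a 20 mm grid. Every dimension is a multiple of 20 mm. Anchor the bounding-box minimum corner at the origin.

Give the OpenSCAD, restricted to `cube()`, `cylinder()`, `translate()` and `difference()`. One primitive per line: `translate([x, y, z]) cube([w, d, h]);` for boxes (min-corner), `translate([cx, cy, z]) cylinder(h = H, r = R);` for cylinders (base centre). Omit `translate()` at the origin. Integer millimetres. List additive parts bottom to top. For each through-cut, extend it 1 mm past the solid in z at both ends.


difference() {
  translate([180, 180, 0]) cylinder(h = 80, r = 180);
  translate([160, 240, -1]) cylinder(h = 82, r = 60);
}
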